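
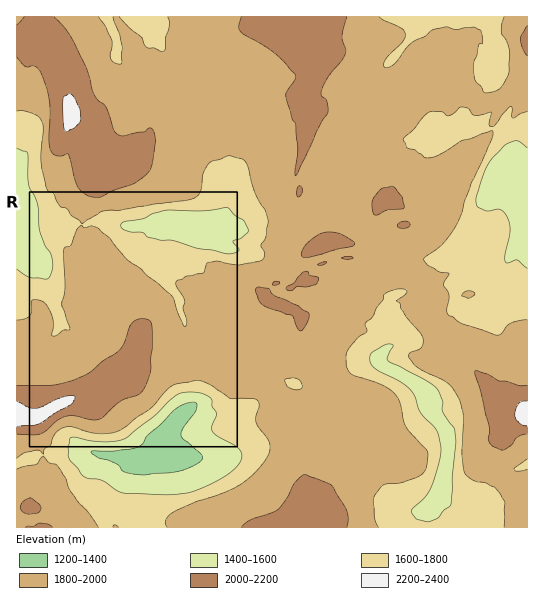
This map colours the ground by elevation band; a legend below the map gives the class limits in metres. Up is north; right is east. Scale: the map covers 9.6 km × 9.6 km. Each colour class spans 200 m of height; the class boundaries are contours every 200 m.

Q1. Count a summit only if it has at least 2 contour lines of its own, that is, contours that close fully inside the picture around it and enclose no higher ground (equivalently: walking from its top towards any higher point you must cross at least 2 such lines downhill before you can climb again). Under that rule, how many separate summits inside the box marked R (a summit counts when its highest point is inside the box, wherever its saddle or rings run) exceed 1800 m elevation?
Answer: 0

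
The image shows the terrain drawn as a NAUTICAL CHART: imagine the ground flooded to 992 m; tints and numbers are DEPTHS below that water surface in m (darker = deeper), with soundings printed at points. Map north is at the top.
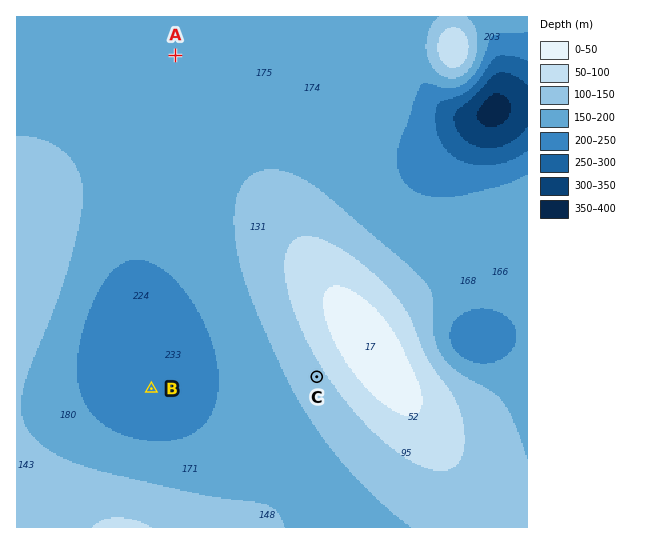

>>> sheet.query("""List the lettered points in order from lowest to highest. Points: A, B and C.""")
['B', 'A', 'C']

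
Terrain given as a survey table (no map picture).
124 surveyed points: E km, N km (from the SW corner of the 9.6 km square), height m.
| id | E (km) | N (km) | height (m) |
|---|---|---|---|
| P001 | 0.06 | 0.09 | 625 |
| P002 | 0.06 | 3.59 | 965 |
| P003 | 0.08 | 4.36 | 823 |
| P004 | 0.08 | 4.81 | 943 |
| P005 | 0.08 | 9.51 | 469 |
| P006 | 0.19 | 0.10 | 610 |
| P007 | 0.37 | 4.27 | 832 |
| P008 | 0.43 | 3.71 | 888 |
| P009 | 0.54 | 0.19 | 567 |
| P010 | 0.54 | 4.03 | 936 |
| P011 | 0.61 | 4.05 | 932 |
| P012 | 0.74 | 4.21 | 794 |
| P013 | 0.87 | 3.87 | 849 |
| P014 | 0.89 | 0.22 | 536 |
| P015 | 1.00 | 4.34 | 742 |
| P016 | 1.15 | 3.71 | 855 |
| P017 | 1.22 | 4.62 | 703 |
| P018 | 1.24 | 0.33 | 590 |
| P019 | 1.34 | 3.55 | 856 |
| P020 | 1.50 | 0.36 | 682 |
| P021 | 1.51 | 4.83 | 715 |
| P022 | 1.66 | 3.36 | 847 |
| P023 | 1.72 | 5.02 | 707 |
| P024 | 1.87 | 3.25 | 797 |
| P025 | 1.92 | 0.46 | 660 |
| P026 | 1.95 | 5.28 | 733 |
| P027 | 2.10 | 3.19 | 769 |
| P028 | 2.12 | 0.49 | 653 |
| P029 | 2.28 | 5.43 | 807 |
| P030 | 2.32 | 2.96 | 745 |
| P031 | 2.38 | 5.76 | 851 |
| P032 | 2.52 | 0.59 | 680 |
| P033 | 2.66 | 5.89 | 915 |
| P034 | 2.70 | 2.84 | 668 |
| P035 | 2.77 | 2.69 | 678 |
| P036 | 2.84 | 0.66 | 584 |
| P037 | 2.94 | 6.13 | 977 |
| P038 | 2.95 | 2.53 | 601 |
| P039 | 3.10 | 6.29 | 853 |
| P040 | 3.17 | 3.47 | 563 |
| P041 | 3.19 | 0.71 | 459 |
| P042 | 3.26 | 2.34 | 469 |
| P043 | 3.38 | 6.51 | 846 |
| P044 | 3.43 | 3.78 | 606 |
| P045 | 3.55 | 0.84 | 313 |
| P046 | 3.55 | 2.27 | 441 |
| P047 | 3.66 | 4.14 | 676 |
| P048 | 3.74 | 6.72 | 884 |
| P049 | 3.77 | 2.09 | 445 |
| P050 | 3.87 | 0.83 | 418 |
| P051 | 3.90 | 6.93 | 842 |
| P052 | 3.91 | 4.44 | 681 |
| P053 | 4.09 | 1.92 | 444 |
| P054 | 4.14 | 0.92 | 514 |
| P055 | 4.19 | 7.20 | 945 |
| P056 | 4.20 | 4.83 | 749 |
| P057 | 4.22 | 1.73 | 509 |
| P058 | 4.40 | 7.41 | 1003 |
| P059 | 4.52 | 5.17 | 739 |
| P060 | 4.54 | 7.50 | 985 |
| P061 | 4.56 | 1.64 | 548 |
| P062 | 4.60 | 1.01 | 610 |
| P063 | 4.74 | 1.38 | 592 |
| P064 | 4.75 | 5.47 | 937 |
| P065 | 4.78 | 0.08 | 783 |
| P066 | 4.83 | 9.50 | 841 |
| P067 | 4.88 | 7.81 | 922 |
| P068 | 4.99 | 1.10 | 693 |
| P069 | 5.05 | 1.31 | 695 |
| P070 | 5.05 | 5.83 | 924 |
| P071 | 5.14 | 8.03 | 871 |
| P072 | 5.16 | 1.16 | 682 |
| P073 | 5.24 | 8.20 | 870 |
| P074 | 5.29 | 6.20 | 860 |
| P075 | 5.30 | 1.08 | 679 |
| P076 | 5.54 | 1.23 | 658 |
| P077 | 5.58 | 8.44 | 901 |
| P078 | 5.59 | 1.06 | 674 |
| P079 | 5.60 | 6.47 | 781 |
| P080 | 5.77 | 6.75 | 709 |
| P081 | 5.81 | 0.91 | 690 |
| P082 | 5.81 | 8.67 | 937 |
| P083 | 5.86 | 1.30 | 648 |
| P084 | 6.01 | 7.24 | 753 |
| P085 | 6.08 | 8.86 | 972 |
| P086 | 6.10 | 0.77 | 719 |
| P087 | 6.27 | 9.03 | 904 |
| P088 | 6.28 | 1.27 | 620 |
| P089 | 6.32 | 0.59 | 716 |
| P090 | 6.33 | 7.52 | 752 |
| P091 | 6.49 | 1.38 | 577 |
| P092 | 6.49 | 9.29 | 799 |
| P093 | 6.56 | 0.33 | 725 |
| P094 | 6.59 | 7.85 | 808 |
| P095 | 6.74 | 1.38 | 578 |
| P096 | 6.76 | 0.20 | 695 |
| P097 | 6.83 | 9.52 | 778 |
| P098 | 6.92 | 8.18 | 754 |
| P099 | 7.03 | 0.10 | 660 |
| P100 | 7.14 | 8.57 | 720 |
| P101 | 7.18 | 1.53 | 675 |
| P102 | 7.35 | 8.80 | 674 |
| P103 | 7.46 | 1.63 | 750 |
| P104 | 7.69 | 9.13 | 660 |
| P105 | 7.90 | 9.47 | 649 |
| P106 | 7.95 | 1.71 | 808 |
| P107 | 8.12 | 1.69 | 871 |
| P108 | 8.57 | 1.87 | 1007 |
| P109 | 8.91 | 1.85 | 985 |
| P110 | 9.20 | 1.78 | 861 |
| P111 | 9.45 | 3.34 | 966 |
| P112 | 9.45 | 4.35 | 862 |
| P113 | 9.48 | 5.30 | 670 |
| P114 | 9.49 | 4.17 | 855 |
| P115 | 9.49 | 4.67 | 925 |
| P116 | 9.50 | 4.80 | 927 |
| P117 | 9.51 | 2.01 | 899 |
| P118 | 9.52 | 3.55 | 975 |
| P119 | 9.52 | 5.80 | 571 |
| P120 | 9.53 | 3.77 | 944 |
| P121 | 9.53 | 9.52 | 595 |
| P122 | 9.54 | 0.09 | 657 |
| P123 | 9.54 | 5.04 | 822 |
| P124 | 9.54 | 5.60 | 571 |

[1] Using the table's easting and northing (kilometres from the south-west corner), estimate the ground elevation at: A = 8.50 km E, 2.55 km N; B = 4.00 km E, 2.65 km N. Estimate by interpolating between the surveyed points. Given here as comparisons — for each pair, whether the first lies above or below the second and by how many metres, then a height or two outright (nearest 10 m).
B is below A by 600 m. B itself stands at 370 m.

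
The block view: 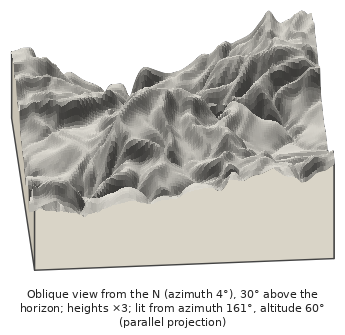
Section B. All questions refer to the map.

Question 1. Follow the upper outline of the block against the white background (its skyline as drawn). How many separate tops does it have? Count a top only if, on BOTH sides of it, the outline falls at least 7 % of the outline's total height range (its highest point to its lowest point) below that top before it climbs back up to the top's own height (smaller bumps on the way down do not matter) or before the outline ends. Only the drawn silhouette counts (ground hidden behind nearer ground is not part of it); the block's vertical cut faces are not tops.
2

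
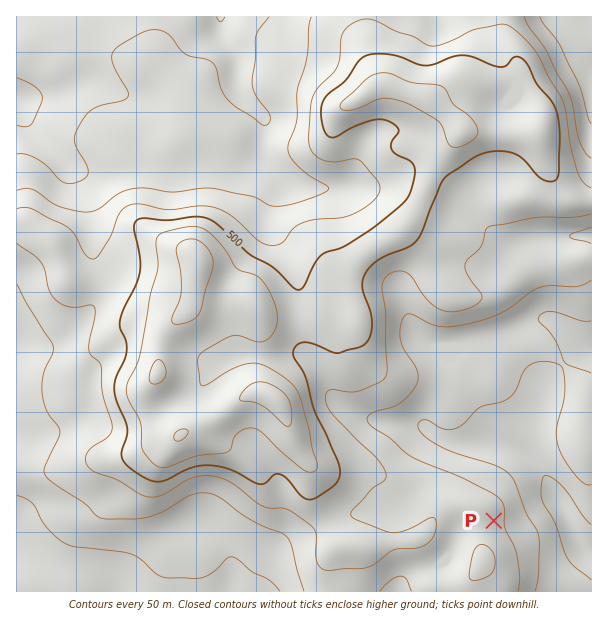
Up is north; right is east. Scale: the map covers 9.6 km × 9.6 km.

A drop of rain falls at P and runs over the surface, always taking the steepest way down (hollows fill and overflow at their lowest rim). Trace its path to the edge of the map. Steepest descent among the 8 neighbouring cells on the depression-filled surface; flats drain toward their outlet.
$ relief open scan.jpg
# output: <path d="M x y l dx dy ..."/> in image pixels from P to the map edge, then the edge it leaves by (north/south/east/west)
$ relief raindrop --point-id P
<path d="M494 521l28 0 18-18 18 0 6 7 11 23 3 3 3 6 9 9 1 0"/>
exit: east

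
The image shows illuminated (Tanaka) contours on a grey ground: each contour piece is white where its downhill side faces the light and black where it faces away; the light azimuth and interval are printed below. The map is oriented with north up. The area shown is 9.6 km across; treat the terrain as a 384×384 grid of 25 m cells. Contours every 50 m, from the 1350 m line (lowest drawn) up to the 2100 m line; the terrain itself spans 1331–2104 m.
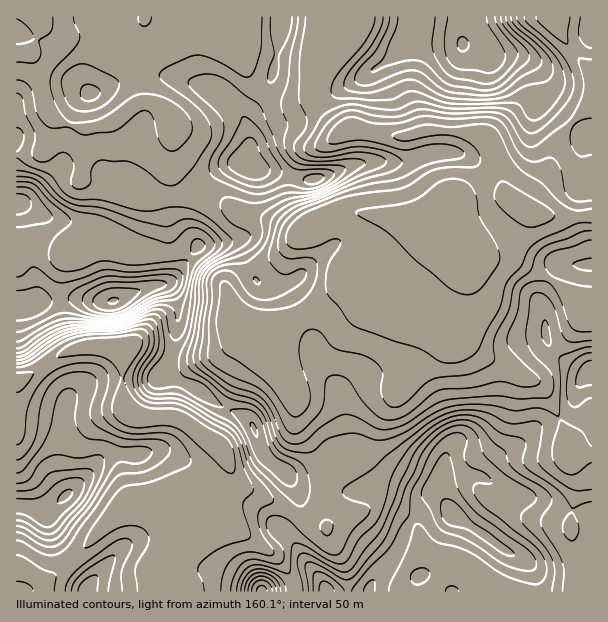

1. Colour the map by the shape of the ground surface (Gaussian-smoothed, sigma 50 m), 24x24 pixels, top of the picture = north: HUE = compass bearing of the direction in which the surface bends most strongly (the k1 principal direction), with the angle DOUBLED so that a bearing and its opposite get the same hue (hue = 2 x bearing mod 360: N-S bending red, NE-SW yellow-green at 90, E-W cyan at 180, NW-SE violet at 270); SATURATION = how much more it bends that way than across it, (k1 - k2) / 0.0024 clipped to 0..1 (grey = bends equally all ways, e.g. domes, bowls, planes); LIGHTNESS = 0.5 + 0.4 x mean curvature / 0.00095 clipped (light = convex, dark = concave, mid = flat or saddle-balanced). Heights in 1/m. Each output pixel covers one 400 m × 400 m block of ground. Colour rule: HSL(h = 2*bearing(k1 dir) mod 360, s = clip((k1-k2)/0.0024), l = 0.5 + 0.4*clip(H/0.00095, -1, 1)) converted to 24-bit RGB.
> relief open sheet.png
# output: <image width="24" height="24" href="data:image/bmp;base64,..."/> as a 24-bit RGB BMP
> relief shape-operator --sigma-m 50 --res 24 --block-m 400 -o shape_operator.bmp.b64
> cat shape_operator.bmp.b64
<image width="24" height="24" href="data:image/bmp;base64,Qk32BgAAAAAAADYAAAAoAAAAGAAAABgAAAABABgAAAAAAMAGAAATCwAAEwsAAAAAAAAAAAAAmWFxLmx6h93U56auU317YVx7fnaDZWeDQ3KUcvnw+9DaKAA+z/zVSQ736qPFp0yfcJaZbpSUlXiFgE9ie1M3ls9PSq6rVVyDZDQzncgrCFIm12hY3om6S3F/coODaYyMWJ2XOdUoMgcBKvhKguNWMhEtaJtc44+fWYR1iGFXZz45lDxMyvPvxeXneESlc1OEOjmA4u/NLG1RGVg2xaBYqliteXaCeH94bH5iYCxFiaXkY+VvWC0rPGtlXY98v2ZrtV2Crjx3cs7IwPbufatQg1c6YztNgV1unLj58rze0ZCYHWZbTnVTgHpqf316f319dXaEUHqotcgst1UiXVmLXYxjNGw/QoZtz2GBdcyzpt+yYy44mE1AsYppX5e4Y4PAczdfcrV79tXonVHNL0xXYINCXXxac4t2aqWnbh9Pml02uu7ARUaXeY2bdnepOWOKpn+z1siYnWBHW3m2jNLRhqbFhFCnd0RiTTyEurdpa4FG5Ii7fGblvLjiaaa9ecDAWylsoSSHzP/eiGzYnkOrjIOFaIiHVXSWXGua38OxnaVXVqZXnF5HdXg6WEc7gWlXMkVZwbFyY6FeYbd6Q5Ouxlyt03mtWxEnKAsRdO90lPGKFBIsqHeLo4ulfrCpR3OiUXSeyabL8NvrbH29el+ryoqvXEd/YpBgQ0KOuKyNt7B0ZYY7JxAVTjUALSEGiTEixv7/zv3zyGatKh5LfnhSqbNlhZliNU4/QmRJWaBEvbdlv1mJalmMsY+swBi5qblVKWZrvqW6zKi7vZi1GQBq8tnqhLPxzP/9U6LPh3RCkCpHZDppZZZqpbiMh2FkeWJvO3RZcKlheH5Vhm1Ti3xaWDwtbixu5aSpIJ4AADcGlrRTx36TChhg15CM8syGNHEZTSoshGhYe1NncFuHfLeEhZF3mXqYfHycf5OhVYZebWdYilRThjs5iFZrMtKswNrf4724ZXMsIjADMzEAGzADCikM/+3LRrmDNExve2VrfG17ZYmRoquMa4J6e4h9hXlwhHRogGZnYXFvVE6Pt5O8lImzX9l6LoA8063ZqnnnyWb869X2v+fpADMit/9iqL1tHihOfkFFgIRCR4pBcpZhh352dWtjfmthgn5pdYR3dX6DRnF2kVxvwMGJucp5WT9euoC/YF3LbJHp2N7x6c795sz/zP/zQ7ZoFAoquGGeq8zWp4LARKFra16Bj2+KfY6YhpObeX6KdnZ/XGV8T3ukyd+5myVEe1VGgqFTVnBHPVo1c6Q1YGAncXsn8V9s/yxoDiUhEc8cSqdbcHXI2I/HRGFobYxth4h1gHx2gHZ5fXh6a3t4PnNXsUA9xYXOoKLMn5tgfGhQWG9WdY1SYqWCc6epW0WO8drpysL9r53rP8lnFjMno0VSwYrAaoKYfIKHgHh8f3p8f3x/fXR7Zo+CPK2Pfq+stI+zXbVvoM/hdZfqpbPWdYW2j1eDVZSOvspacTI5j1w+2UsqMEAdGUYSdIhAgWlXfnZjf39xfX98fHaAfZGLd5yCYGtHWlMkaXwO3N/vRKylNh0dhmYwbEE0cZFXg4FcqVxMbjA4jlEytaVi3zPFytVNEk8PQmYqbn5FUIlFYHtld21si5dvfFViflNnc2GrzKnNtqstsh9cV0+DlIp9epiTfJWAWVt5oleo0G3e0eLpz9/sWbn/18z/6sz/opb3jLjjpnLKZ3E5UYs8VLuGgUB/iqpmUX2BoK2AjsA7TZGDdGeaf4OUnn2JhIBxX2dxUWpyW6F118KknbdqXUQbEi0GOGMb1WxRzh9UfiDXxqz1l5bsgyyNiz6ExNGFQHN/oqCFxr96cTJxhVopSnEpX4FTnH57bVtzYkVIXINFn9ltmU1mr4a4w2ioHCwSTToQg2wkPF0cOTMJU0kLLS8VO3RH4dWyNoZqWpuAx2p2Yi58z7LQtrDXOYqHe2dJcjxTbKeuodvGZJm3tVRJVIFWlUKn6GbXa6+PgbSdhkOms22qr4aohJOwGct5XblawpSYL3WBo0JoUGWyp8Glo3qMnWCzcmq6jKfMjL3Bk66DXjRq2qmbWpqiQ1p5PU/N9dbzu3bCPkR2hHmso57AtLfSgom7QKCImNe0SyuHc3xjS3piqpdWinBjeXlvanhtdX5lkphhfmZVUk1uzphfj7xET111PHBePoxc5Jm4fXDCVV+zzdC7hrO2uMnjs9DtnSq2phRaeoWJZl15ppZrgJNwd4B5dHd5en12kpB2f3Z8Wlt6yl1i0+KUPUt4c3x+L1NXvohSo5tnUluBvsF+mcpsPZwgRygbSBhEzqeF"/>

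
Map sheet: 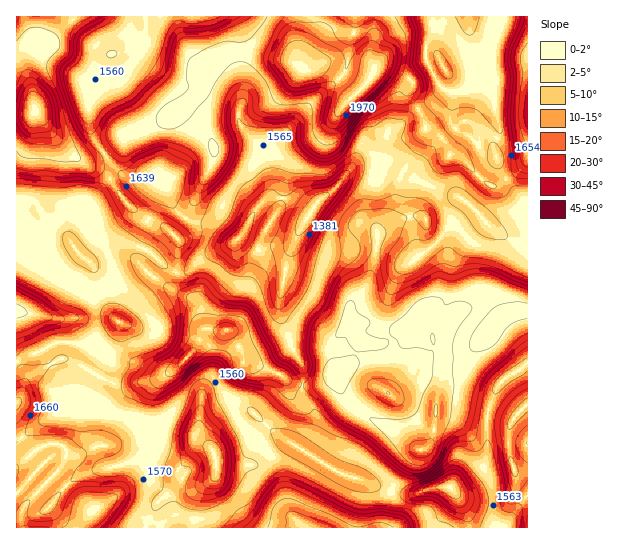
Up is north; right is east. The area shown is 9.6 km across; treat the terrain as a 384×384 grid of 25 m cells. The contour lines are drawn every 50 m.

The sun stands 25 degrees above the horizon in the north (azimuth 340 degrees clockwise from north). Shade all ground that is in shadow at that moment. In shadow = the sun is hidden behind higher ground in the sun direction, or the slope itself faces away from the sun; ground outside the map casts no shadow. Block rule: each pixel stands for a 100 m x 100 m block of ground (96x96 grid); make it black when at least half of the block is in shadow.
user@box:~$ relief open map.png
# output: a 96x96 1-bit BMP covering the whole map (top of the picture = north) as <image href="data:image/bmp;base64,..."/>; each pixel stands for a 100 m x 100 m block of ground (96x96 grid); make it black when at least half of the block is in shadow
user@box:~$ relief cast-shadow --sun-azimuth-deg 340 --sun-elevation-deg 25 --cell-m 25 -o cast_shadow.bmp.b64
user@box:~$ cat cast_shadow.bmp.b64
<image width="96" height="96" href="data:image/bmp;base64,Qk2+BAAAAAAAAD4AAAAoAAAAYAAAAGAAAAABAAEAAAAAAIAEAAATCwAAEwsAAAIAAAAAAAAA////AAAAAAAAAeAAAAAAAAAAAAAAAHAAAAAAAAAAAAAAADgAAAAAAAAAAAAAABgAAAAAAAAAAAAAAAgAAAAAAAAAAAAAAAAAAAAAAAAP4AAAAAAAAAAAAAA/4AAAAAAAAAAAAAA/4AAAAAAAAAAAAAB/4AAAAAAAAAAAAAD/4AAAAAAAAAAAAAD/4AAAAAAAAAAAAAGP4AAAAAAAAAAAAAAH4AAAAAAAAAAAAAAD4AAAAAAAAAAAAAAB8AAAAAAAAAAAAAAA8AAAAAAAAAAAAIAA8AAAAAAAAAAAAYAAcAAAAAABgAAAAgAAAAAAAAABgAAAAAAAAAAAAAAAgAAAAAAAAAAAAAAAAAAAAAAAAAAAAAAYYAAAAAAAAAAAAAB+4AAAAAAAAAAAAAB/8B4AAAAAAAAAAAAf8D4AAAAAAAAAAAAP8H4AAAAAAAAAAAAH+P4AAAAAAcAAAAAD/MAAAAAAAPAAAAAB/gAAAAAAAPgAAAAB/gAAAAAAAHwAAAAA/gAAAAAAADwAAAAAPAAAAAAAAB5gAAAAAAAAAAAAAAb4AAAAAAAAAAAAAAP/AAAAAAAAAAAAAAB/gAAAAAAAAAAAAAAfwAAAAAAAAAAAAAAHAAAAAAAAAAAAAAAAAAAAAAAAAAAAAAAAAAAAAAAAAAAAAAAAAAAAAAAAAAAAAAAAAAAAAAAAAAAAAAAAAAAAAAAAAAAAAAAAAAAAAAAAAAAAAAAAAAAAAAAAAAAAAAAAAAAAAAAAAAAAAAAAAAAAAAAAAAAAAAAAAAAAAAAAAAAAAAAAAAAAAAAAAAAAAAAAAAAAAAAAAAAAAAAAAAAAgAAAAAAAAAAAAAAAgAAAAAAAAAAAAAAAAYAAAAAAAAAAAAAAA8AAAAAAAAAAAAAAA8AAAAAAAAAAAAAAAcAAAAAAAAAAAAAAAEAAAAAAAAAAAAAAAAAAAAAAAAAAAAAAAAAAAAAAAAAAAAAAAAAAAAAAAAAAAAAADAAAAAAAAAAAAAAAHgAB8AAAAAAYfgAAHwAD+AAAAAB//wAAD4AD/AAAAAD//gAAB4AA/gAAAAH+fAAAA4AAPwAAAAAAAAeAA4AAfwAAQAAAAA/gAcAA/4AAAAAAAAfwAIAB/8AAAAAAAAP4AAAAH+AAAAAAAAD4AAAAD/AAAAAYAAAwAAAAB/gAAAAYAAAAAAAAD/wAAAAQAAAAAADgH/4AAAAAAAAAAAPwD/4AAAAAAAAAAAP4B/8AAAAAAAAAAADwB/8AAAAAAAAAAAAAA/8AAAAAAAAAAAAGAf8AAAAAAAAAAAAPgH8AAAAAAAAAAAAfwD8AAAAAAAAAAAAPwB8AAAAAAAAAAAADwA8AAAAAAAAAAAAAAAcAAAAAYAAAAAAAAAMAAAAA8AAAAAAAAAEAAAAA4AAAAAAAAAAAAAAAYAAAAAAAAAAAAAAAAAAAAAAAAAAAAAAAAAAAAAAAAAAAAAAADAAAAAAAAAAAAAAAHwAAAAAAAAAAAAAAH4AAAAAAAAAAAAAAD4AAAAAAAAAAAAAAA8AAAAAAAAAAAAA="/>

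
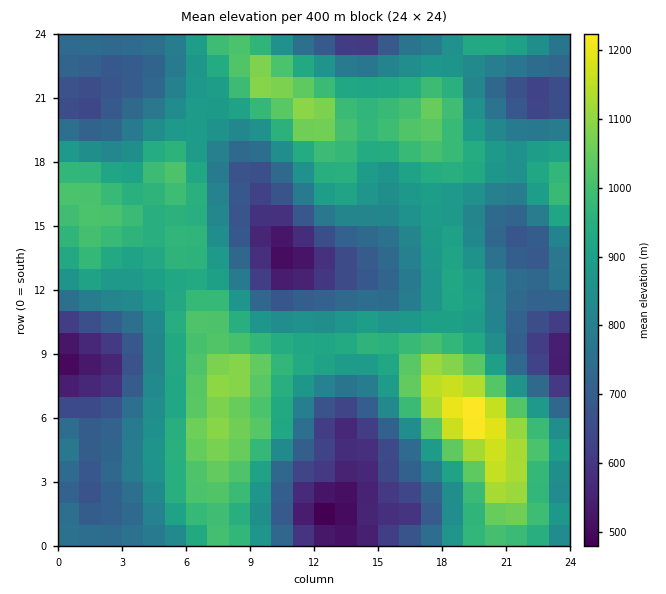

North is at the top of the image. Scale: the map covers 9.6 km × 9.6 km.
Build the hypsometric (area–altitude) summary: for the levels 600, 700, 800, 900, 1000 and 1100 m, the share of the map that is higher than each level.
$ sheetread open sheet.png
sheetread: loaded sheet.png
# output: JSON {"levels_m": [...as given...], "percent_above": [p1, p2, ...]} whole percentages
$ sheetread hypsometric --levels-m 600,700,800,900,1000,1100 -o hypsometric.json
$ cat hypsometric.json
{"levels_m": [600, 700, 800, 900, 1000, 1100], "percent_above": [92, 80, 61, 39, 16, 4]}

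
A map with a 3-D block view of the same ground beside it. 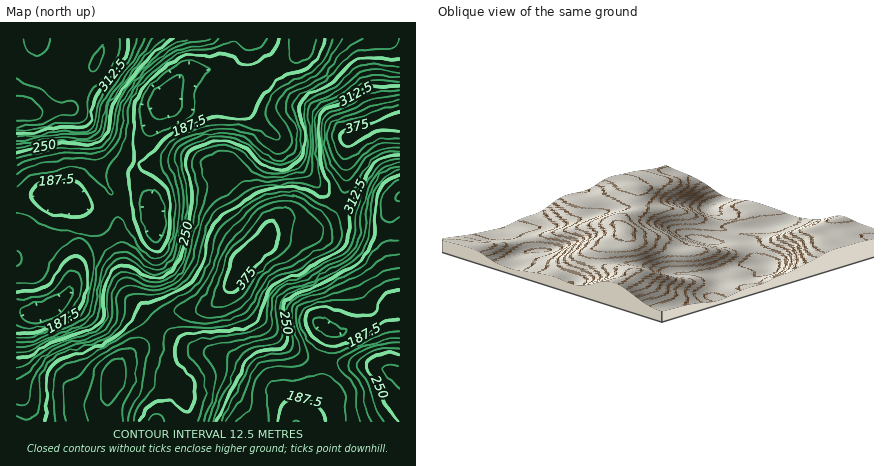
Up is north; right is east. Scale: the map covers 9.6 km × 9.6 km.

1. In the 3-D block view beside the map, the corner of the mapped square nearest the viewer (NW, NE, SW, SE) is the NE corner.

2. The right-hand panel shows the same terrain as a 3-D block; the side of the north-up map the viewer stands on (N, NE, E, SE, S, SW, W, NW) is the NE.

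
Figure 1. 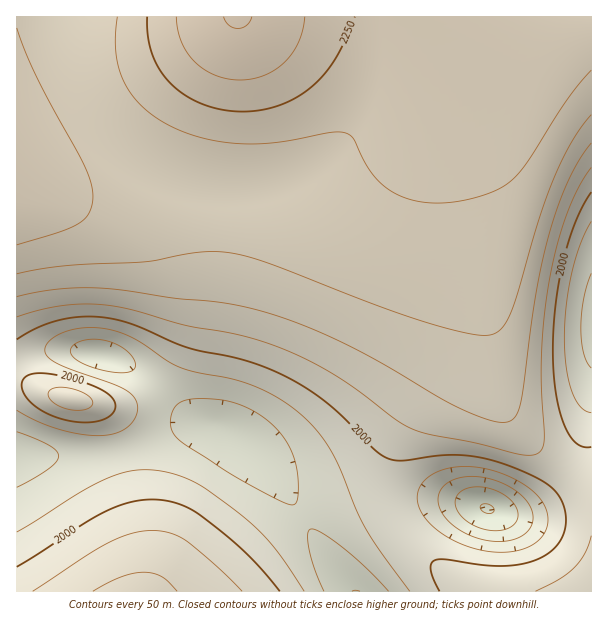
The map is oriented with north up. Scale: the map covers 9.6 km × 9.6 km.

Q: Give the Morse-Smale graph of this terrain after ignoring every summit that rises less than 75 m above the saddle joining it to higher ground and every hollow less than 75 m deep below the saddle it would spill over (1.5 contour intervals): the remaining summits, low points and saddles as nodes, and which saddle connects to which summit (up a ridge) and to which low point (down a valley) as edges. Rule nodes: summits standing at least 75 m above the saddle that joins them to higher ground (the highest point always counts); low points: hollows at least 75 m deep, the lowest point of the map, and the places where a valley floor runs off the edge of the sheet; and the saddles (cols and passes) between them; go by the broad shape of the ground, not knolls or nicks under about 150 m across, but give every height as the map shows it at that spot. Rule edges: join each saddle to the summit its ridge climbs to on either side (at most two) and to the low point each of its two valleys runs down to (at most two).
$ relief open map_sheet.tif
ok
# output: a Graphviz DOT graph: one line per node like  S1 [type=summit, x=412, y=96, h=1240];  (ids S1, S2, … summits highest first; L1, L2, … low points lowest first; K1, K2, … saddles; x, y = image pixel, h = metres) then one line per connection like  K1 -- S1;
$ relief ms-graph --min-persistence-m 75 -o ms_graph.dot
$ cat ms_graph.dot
graph terrain {
  S1 [type=summit, x=237, y=18, h=2353];
  S2 [type=summit, x=135, y=591, h=2115];
  S3 [type=summit, x=71, y=399, h=2071];
  L1 [type=low, x=486, y=509, h=1797];
  L2 [type=low, x=356, y=591, h=1849];
  L3 [type=low, x=591, y=326, h=1886];
  K1 [type=saddle, x=569, y=473, h=2024];
  K2 [type=saddle, x=390, y=506, h=1975];
  K3 [type=saddle, x=125, y=450, h=1931];
  K4 [type=saddle, x=302, y=518, h=1902];
  K1 -- S1;
  K1 -- L1;
  K1 -- L3;
  K2 -- S1;
  K2 -- L1;
  K2 -- L2;
  K3 -- S2;
  K3 -- S3;
  K3 -- L2;
  K4 -- S1;
  K4 -- S2;
  K4 -- L2;
}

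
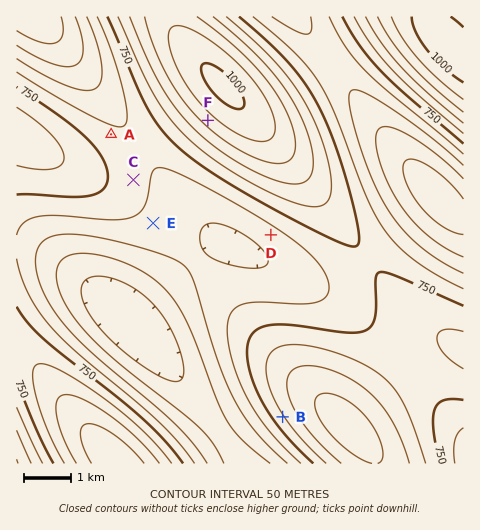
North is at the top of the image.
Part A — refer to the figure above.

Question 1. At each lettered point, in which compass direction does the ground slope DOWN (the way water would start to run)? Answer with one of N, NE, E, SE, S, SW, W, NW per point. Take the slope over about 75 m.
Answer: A NE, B SW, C E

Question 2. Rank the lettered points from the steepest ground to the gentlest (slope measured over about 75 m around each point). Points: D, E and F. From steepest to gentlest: F D E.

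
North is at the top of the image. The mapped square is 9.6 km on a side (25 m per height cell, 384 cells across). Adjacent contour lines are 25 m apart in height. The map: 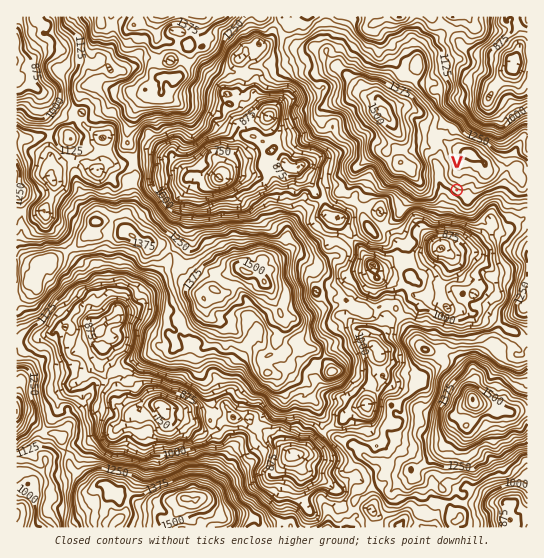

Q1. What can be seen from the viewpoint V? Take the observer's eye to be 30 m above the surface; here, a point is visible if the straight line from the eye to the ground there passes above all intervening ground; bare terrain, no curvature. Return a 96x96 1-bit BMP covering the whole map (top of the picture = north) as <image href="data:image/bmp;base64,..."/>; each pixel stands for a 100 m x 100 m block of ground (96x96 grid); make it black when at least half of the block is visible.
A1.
<image width="96" height="96" href="data:image/bmp;base64,Qk2+BAAAAAAAAD4AAAAoAAAAYAAAAGAAAAABAAEAAAAAAIAEAAATCwAAEwsAAAIAAAAAAAAA////AAAAAAAAAAAAAGOf/AAAAAAAAAAAAff8cAAAAAAAAAAAB//4IAAAAAAAAAAAA8P4AAAAAAAAAAAAB4BwAAAAAAAAAABA/4AQAAAAAAAAAAB//4AAAAAAAAAAAAA//4AAAAAAAAAAAAAP/4AAAAAAAAAAAAAD/4AAAAAAAAAAAAAAfgAAAAAgAAAAAAAAAAAAAABgAAAAAAAAAAAAABAAAAAAAAAAAAAAAHAAAAAAAAAAAAAAAOAAAAAAAAAAAAAAAeAAAAAAAAAAAAAAD+AAAAAAAAAAAAAAP+AcAAAAAAAAAAAAP+AcAAAAAAAAAAAAH8AEAAAAAAAAAAAAP4AAAAAAAAAAAAAAE4AOwAAAAAAAAAAAAwAP4B8AAAAAAAAAAAAH8f8AAAAAAAAAAAAD//8AAAAAAAAAAAAD//8AAAAAAAAAACAB//8AAAAAAAAEAGAB/v8AAAAAAABAA+AB//8AAAAAAAGAP+AA//8AAAAAAAAQP+AAf/8AAAAAAAAwf8AAf/8AAAAAAADQf4AB/8AAAAAAAAA7/4AP/4IAAAAAAAA//wA///wAAAAAAAAH/gD///gAAAAAAAAD/AD///AAAAAAAAAH/AD///AAAAAAAAAn/An//+AAAAAAAAA/+DD///gAAAAAAAB/8fH/+/wAAAAAAAB/////r/4AAAAAAACf////v/8AAAAAAADff/////8AAAAAAAD/f//P//8IAAAAAAH+f/////8MAAAAAAP8/+N///8AAAAAAA/8/+D///8AAAAAAD7+/wH///8AAAAAACP/9wH/gj8AAAAAACP//gP/AB8AAAB4AAP//AP4AB8AAAB8AEf/+Af4AB8AAAB4AM/fwA/wAAcAAAAAAP4fgB7wAAMAAAAAAAAeAD/gAAEAAAAAAAAQADOAAAEAAAAAAAAAAAAAAAAAAAAAAAAAAAAAAAAAAAAAAAAAAAABsAAAAAAAAAAAAAAD8AAAAAAAAAAAAAAD+AAAAAAAAAAAAAAP/AIAAAAAAAAAAAAP/gIAAAAAAAAAAAAP/wIAAAAAAAAAAAAf5wAAAAAAAAAAAAA+JwAAAAAAAAAAAAA+HQAAAAAAAAAAAAAcBgAAAAAAAAAAAAAcDAAAAAAAAAAAAAA8AAAAAAAAAAAAAAB8AAAAAAAAAAAAAAH4AAAAAAAAAAAAAAH4AAAAAAAAAAAAAAHwAAAAAAAAAAAAAAOwAAAAAAAAAAAAAAGwAAAAAAAAAAAAAADwAAAAAAAAAAAAAAHgAAAAAAAAAAAAAAAAAAAAAAAAAAAAAAAAAAAAAAAAAAAAAAAAAAAAAAAAAAAAAAAAAAAAAAAAAAAAAAAAAAAAAAAAAAAAAAAAAAAAAAAAAAAAAAAAAAAAAAAAAAAAAAAAAAAAAAAAAAAAAAAAAAAAAAAAAAAAAAAAAAAAAAAAAAAAAAAAAAAAAAAAAAAAAAAAAAAAAAAAAAAAAAAAAAAAAAAAAAAAAAAAAAAAAAAAAAAAAAAAAAAAAAAAAAAAAAAAAAAAAAAAAAAAAAAAAAA="/>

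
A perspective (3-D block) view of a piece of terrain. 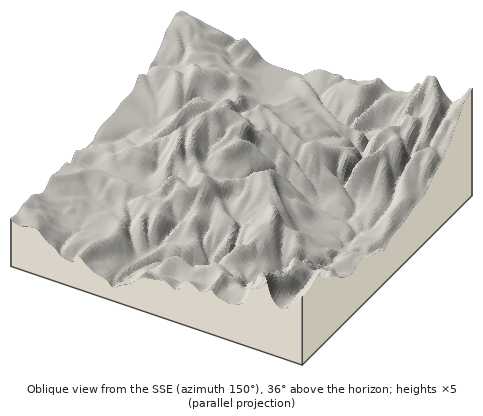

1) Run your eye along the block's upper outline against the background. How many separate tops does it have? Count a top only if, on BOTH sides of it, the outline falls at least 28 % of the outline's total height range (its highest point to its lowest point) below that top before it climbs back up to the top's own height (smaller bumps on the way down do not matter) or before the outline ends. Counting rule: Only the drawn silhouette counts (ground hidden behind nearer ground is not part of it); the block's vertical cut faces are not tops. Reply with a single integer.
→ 1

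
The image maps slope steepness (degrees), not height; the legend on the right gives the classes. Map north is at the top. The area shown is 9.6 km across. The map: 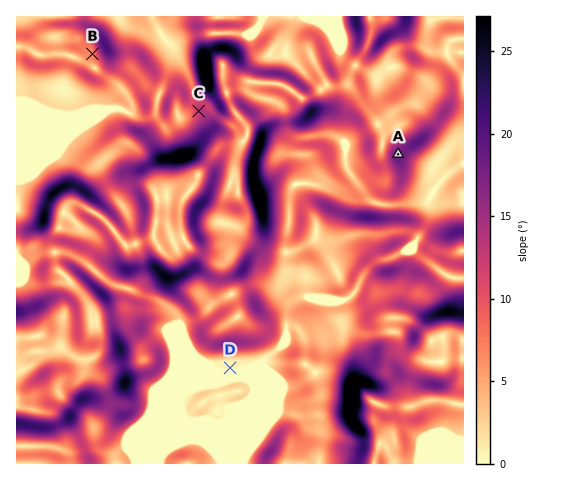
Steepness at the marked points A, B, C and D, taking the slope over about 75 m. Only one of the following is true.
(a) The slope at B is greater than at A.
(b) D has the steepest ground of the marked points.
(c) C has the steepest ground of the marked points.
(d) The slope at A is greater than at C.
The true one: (d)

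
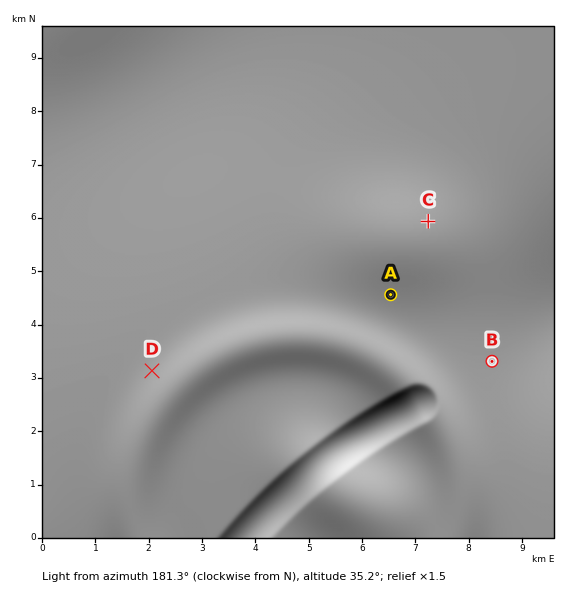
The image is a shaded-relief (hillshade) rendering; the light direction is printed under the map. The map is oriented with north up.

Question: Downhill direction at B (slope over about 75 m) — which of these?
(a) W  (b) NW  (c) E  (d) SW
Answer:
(a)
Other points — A N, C SW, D SE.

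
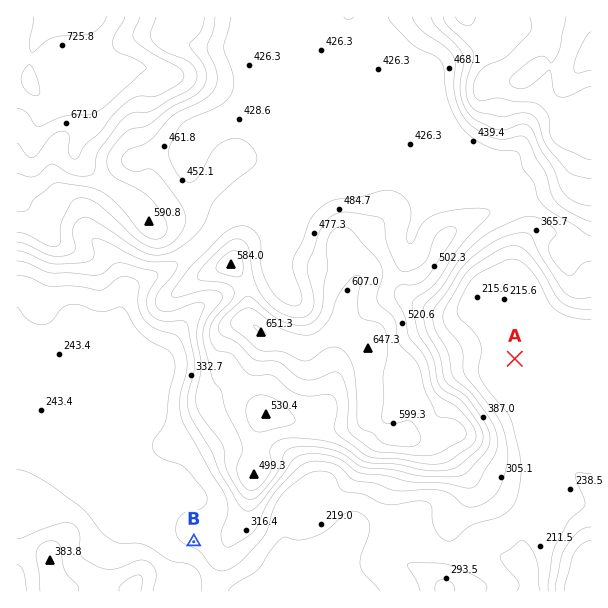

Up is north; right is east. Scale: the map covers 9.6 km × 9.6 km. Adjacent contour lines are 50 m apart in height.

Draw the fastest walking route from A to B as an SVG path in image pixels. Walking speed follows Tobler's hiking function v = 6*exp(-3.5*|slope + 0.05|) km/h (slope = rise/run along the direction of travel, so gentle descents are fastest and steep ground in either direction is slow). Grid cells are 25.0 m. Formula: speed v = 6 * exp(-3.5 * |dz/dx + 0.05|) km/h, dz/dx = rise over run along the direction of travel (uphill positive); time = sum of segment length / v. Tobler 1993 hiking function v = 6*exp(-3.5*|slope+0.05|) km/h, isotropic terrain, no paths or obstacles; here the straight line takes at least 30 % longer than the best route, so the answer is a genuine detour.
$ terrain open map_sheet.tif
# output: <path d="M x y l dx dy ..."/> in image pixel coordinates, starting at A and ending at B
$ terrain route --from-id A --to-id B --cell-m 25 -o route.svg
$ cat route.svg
<path d="M515 359l-5 9 0 9-6 15 0 49-7 15-27 27-3 2-102 0-9 4-14 0-18 9-4 0-45 23-11 10-21 11-49 0"/>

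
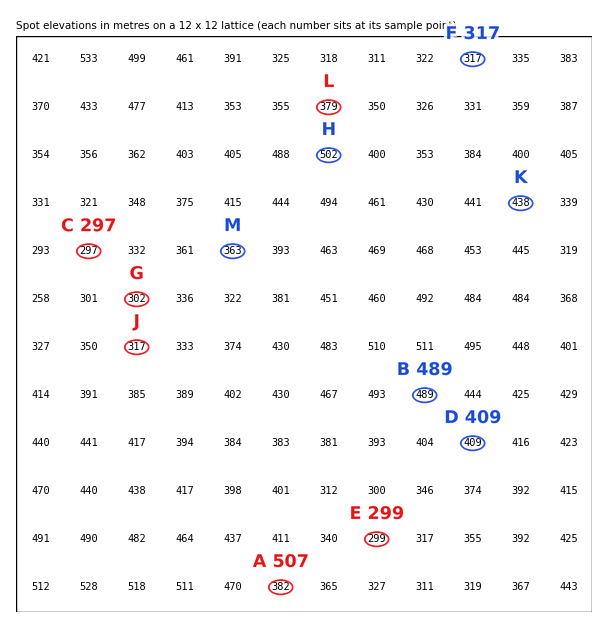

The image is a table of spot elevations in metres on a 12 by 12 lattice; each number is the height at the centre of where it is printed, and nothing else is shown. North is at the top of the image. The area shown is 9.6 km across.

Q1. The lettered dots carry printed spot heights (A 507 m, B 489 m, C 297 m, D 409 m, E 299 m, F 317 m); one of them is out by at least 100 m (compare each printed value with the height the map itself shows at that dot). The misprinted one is A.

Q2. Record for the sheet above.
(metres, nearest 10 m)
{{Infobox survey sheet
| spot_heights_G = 300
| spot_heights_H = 500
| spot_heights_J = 320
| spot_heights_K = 440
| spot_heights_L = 380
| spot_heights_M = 360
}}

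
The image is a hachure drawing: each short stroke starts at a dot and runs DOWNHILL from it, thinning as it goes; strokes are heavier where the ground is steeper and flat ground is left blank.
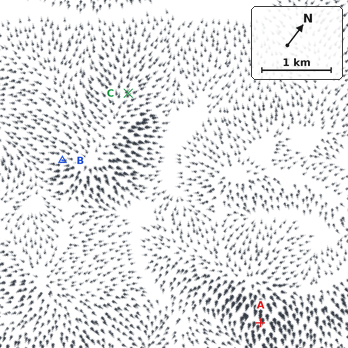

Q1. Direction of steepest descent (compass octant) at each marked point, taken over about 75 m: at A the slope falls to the SE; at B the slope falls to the SW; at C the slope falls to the N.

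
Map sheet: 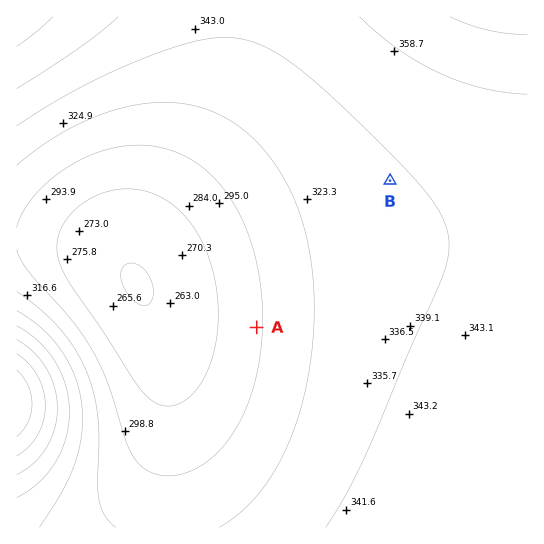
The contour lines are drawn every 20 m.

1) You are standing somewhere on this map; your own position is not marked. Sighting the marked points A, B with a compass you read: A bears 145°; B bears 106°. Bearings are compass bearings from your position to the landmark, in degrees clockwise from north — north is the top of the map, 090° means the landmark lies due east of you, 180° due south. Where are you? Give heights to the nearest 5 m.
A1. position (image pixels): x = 95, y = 96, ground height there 330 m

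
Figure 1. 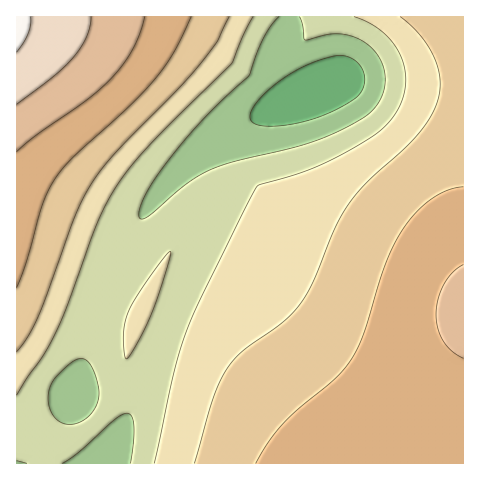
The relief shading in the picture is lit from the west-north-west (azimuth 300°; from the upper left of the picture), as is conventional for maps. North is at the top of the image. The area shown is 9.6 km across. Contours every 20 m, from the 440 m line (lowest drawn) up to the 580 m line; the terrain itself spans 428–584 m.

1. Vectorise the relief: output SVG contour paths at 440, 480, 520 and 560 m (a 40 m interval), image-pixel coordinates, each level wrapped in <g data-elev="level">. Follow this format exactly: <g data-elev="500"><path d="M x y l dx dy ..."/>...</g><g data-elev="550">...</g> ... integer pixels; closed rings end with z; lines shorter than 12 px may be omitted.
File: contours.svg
<g data-elev="440"><path d="M269 126l-10-1-6-2-3-5 1-6 4-8 8-9 24-19 24-13 25-7 7 0 7 2 6 3 5 6 3 9 0 9-4 9-9 7-18 10-21 8-22 6z"/></g><g data-elev="480"><path d="M17 395l27-41 13-24 11-25 28-80 18-36 15-21 21-23 81-81 13-30 9-17"/><path d="M126 358l3-1 5-9 16-32 13-36 8-29-6 6-16 21-21 34-5 22 1 16z"/><path d="M354 17l14 5 13 8 10 10 8 12 5 12 2 13-1 14-4 13-8 13-9 10-10 9-20 12-42 21-52 15-3 3-55 110-16 35-12 42-20 89"/></g><g data-elev="520"><path d="M17 287l10-27 15-56 12-24 19-22 54-50 27-28 20-27 17-36"/><path d="M463 187l-14 3-15 7-14 11-13 15-10 16-9 20-24 74-12 25-17 21-36 30-16 15-14 18-13 21"/></g><g data-elev="560"><path d="M17 104l37-28 19-19 14-21 3-10 1-9"/></g>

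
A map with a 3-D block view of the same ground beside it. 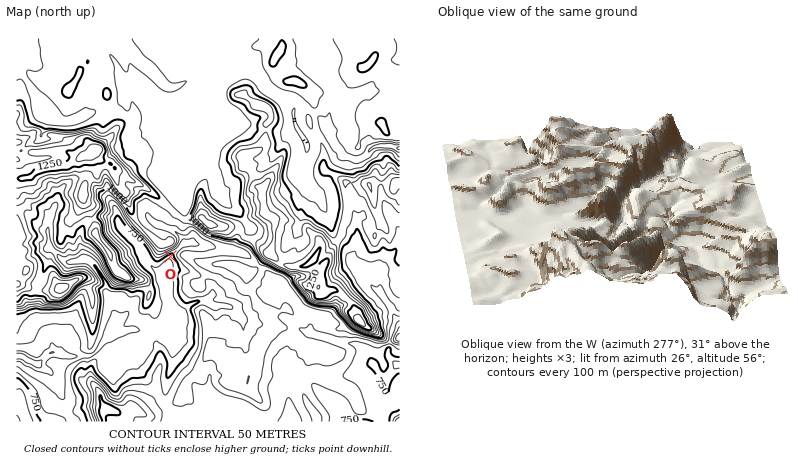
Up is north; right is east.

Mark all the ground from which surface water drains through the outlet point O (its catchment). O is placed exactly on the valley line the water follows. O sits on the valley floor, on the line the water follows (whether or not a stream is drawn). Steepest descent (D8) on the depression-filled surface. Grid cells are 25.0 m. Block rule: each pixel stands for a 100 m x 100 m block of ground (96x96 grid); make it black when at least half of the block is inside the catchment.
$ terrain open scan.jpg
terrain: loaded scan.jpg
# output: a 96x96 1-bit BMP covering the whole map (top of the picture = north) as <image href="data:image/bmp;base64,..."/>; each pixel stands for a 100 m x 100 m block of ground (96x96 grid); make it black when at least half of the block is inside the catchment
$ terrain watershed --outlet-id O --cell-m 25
<image width="96" height="96" href="data:image/bmp;base64,Qk2+BAAAAAAAAD4AAAAoAAAAYAAAAGAAAAABAAEAAAAAAIAEAAATCwAAEwsAAAIAAAAAAAAA////AAAAAAAAAAAAAAAAAAAAAAAAAAAAAAAAAAAAAAAAAAAAAAAAAAAAAAAAAAAAAAAAAAAAAAAAAAAAAAAAAAAAAAAAAAAAAAAAAAAAAAAAAAAAAAAAAAAAAAAAAAAAAAAAAAAAAAAAAAAAAAAAAAAAAAAAAAAAAAAAAAAAAAAAAAAAAAAAAAAAAAAAAAAAAAAAAAAAAAAAAAAAAAAAAAAAAAAAAAAAAAAAAAAAAAAAAAAAAAAAAAAAAAAAAAAAAAAAAAAAAAAAAAAAAAAAAAAAAAAAAAAAAAAAAAAAAAAAAAAAAAAAAAAAAAAAAAAAAAAAAAAAAAAAAAAAAAAAAAAAAAAAAAAAAAAAAAAAAAAAAAAAAAAAAAAAAAAAAAAAAAAAAAAAAAAAAAAAAAAAAAAAAAAAAAAAAAAAAAAAAAAAAAAAAAAAAAAAAAAAAAAAAAAAAAAAAAAAAAAAAAAAAAAAAAAAAAAAAAAAAAAAAAAAAAAAAAAAAAAAAAAAAAAAAAAAAAAAAAAAAAAAAAAAAAAAAAAAAAAAAAAAAAAAAAAAAAAAAAAAAAAAAAAAAAAAAAAAAAAAAAAAAAAAAAAAAAAAAAAAAAAAAAAAYAAAAAAAAAAAAAAB8AAAAAAAAAAAAAD/+AAAAAAAAAAAAAf//AAAAAAAAAAAAB///gAAAAAAAAAAA////gAAAAAAAAAAB////AAAAAAAAAAAD///+AAAAAAAAAAAH///4AAAAAAAAAAAP///gAAAAAAAAAAAf///AAAAAAAAAAAA///+AAAAAAAAAAAB//8AAAAAAAAAAAAD//4AAAAAAAAAAAAH/4AAAAAAAAAAAAAH/gAAAAAAAAAAAAAH/AAAAAAAAAAAAAAP+AAAAAAAAAAAAAAP8AAAAAAAAAAAAAAf4AAAAAAAAAAAAAAfwAAAAAAAAAAAAAA/AAAAAAAAAAAAAAB+AAAAAAAAAAAAAAB4AAAAAAAAAAAAAABgAAAAAAAAAAAAAABAAAAAAAAAAAAAAAAAAAAAAAAAAAAAAAAAAAAAAAAAAAAAAAAAAAAAAAAAAAAAAAAAAAAAAAAAAAAAAAAAAAAAAAAAAAAAAAAAAAAAAAAAAAAAAAAAAAAAAAAAAAAAAAAAAAAAAAAAAAAAAAAAAAAAAAAAAAAAAAAAAAAAAAAAAAAAAAAAAAAAAAAAAAAAAAAAAAAAAAAAAAAAAAAAAAAAAAAAAAAAAAAAAAAAAAAAAAAAAAAAAAAAAAAAAAAAAAAAAAAAAAAAAAAAAAAAAAAAAAAAAAAAAAAAAAAAAAAAAAAAAAAAAAAAAAAAAAAAAAAAAAAAAAAAAAAAAAAAAAAAAAAAAAAAAAAAAAAAAAAAAAAAAAAAAAAAAAAAAAAAAAAAAAAAAAAAAAAAAAAAAAAAAAAAAAAAAAAAAAAAAAAAAAAAAAAAAAAAAAAAAAAAAAAAAAAAAAAAAAAAAAAAAAAAAAAAAAAAAAAAAAAAAAAAAAAAAAAAAAAAAAAAAAAAAAAAAAAAAAAAAAAAAAAAAAAAAAAAAAA="/>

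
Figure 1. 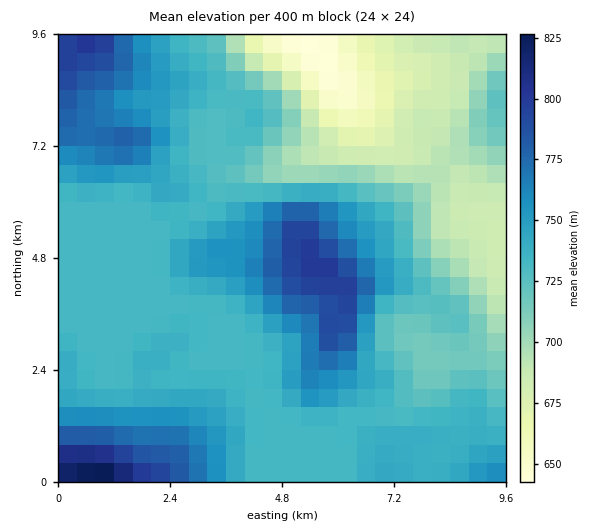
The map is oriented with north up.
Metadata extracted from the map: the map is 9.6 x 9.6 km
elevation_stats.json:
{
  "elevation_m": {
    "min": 640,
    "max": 835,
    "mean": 730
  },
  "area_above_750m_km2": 22.8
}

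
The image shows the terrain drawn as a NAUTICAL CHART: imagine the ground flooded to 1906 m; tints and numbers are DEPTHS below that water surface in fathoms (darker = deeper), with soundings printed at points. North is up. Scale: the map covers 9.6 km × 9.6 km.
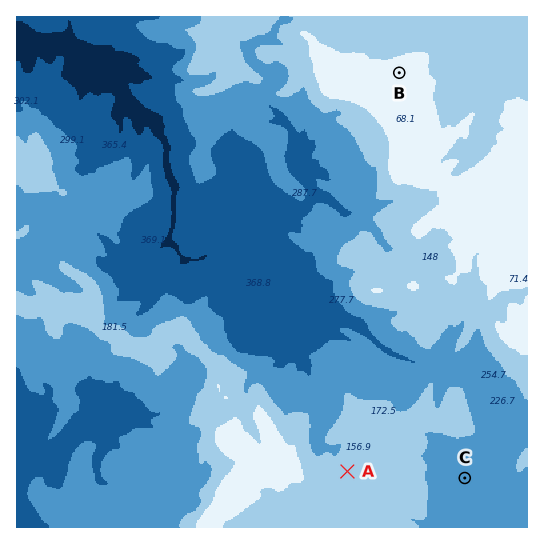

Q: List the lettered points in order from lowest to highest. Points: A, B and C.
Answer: C A B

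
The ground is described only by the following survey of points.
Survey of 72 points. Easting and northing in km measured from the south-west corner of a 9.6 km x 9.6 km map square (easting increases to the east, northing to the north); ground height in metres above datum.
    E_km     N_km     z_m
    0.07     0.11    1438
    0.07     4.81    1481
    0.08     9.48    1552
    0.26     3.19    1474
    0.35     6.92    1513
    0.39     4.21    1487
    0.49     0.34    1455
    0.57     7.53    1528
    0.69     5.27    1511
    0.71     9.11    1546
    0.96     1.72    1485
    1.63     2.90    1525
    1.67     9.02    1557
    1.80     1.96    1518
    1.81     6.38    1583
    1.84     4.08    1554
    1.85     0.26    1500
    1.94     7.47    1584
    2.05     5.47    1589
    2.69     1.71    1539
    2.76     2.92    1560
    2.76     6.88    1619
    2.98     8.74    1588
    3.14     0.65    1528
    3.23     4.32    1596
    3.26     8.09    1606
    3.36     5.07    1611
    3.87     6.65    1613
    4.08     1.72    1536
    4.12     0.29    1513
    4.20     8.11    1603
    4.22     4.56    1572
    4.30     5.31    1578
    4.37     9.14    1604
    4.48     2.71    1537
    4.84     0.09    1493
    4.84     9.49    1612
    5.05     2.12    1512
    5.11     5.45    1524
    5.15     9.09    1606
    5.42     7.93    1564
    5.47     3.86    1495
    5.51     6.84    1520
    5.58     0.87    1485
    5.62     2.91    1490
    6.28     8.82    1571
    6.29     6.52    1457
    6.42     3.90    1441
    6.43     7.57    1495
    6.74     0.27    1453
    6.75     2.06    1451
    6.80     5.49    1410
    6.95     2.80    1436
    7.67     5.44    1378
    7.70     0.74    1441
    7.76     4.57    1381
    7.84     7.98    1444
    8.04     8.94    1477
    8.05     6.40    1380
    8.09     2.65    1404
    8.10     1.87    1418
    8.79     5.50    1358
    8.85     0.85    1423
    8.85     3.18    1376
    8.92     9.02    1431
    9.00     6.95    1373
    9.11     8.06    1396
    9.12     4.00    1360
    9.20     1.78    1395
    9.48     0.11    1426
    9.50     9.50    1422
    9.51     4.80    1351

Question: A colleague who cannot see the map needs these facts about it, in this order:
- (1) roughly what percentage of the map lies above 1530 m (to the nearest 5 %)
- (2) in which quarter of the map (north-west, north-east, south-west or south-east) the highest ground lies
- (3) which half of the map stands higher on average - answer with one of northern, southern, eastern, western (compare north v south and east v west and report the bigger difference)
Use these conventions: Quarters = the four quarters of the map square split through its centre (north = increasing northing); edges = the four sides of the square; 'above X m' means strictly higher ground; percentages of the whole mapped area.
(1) Ground above 1530 m makes up about 40 % of the sheet.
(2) The highest ground is in the north-west quarter.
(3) The western half stands higher on average than the eastern half.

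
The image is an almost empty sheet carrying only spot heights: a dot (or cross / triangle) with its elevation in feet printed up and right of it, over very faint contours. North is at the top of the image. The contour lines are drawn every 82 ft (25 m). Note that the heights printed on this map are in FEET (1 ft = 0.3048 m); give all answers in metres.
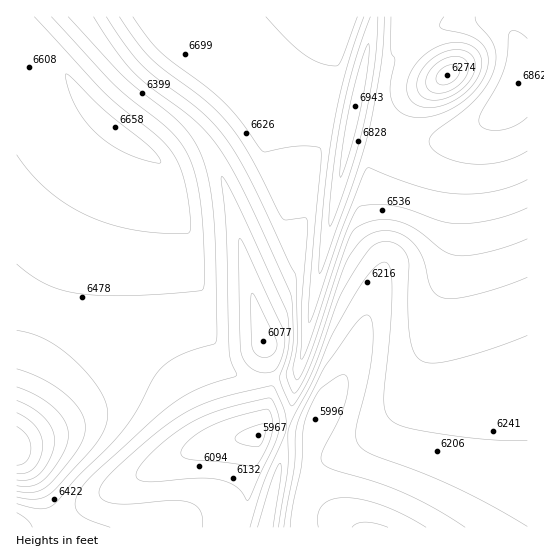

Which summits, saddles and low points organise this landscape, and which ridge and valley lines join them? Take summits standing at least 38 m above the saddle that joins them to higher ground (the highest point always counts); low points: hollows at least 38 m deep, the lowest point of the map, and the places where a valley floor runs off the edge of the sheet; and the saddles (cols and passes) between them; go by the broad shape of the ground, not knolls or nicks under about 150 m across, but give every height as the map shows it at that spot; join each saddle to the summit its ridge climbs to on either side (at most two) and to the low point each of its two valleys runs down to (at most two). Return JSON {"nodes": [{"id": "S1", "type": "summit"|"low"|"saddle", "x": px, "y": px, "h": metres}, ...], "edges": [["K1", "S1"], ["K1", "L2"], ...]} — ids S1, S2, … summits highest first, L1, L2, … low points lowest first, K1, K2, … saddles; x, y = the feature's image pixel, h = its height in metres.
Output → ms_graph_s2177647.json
{"nodes": [
{"id": "S1", "type": "summit", "x": 17, "y": 449, "h": 2118},
{"id": "S2", "type": "summit", "x": 355, "y": 109, "h": 2116},
{"id": "S3", "type": "summit", "x": 518, "y": 83, "h": 2091},
{"id": "S4", "type": "summit", "x": 115, "y": 126, "h": 2030},
{"id": "S5", "type": "summit", "x": 266, "y": 527, "h": 1949},
{"id": "L1", "type": "low", "x": 369, "y": 527, "h": 1795},
{"id": "L2", "type": "low", "x": 259, "y": 435, "h": 1819},
{"id": "L3", "type": "low", "x": 263, "y": 341, "h": 1852},
{"id": "L4", "type": "low", "x": 447, "y": 75, "h": 1912},
{"id": "K1", "type": "saddle", "x": 382, "y": 130, "h": 2036},
{"id": "K2", "type": "saddle", "x": 419, "y": 37, "h": 2021},
{"id": "K3", "type": "saddle", "x": 42, "y": 313, "h": 1972},
{"id": "K4", "type": "saddle", "x": 150, "y": 91, "h": 1944},
{"id": "K5", "type": "saddle", "x": 267, "y": 379, "h": 1909},
{"id": "K6", "type": "saddle", "x": 287, "y": 433, "h": 1901},
{"id": "K7", "type": "saddle", "x": 310, "y": 465, "h": 1846},
{"id": "K8", "type": "saddle", "x": 261, "y": 426, "h": 1823}],
"edges": [["K1", "S2"], ["K1", "S3"], ["K1", "L1"], ["K1", "L4"], ["K2", "S2"], ["K2", "S3"], ["K2", "L4"], ["K3", "S1"], ["K3", "S4"], ["K3", "L2"], ["K4", "S2"], ["K4", "S4"], ["K4", "L3"], ["K5", "S2"], ["K5", "S4"], ["K5", "L2"], ["K5", "L3"], ["K6", "S2"], ["K6", "S5"], ["K6", "L1"], ["K6", "L2"], ["K7", "S3"], ["K7", "S5"], ["K7", "L1"], ["K8", "S2"], ["K8", "S4"], ["K8", "L2"]]}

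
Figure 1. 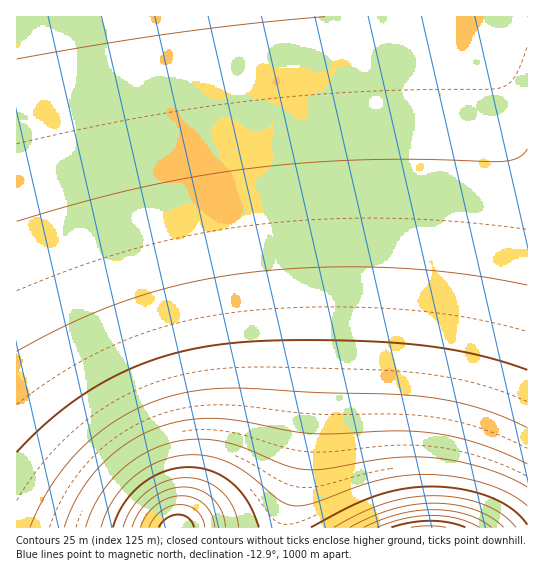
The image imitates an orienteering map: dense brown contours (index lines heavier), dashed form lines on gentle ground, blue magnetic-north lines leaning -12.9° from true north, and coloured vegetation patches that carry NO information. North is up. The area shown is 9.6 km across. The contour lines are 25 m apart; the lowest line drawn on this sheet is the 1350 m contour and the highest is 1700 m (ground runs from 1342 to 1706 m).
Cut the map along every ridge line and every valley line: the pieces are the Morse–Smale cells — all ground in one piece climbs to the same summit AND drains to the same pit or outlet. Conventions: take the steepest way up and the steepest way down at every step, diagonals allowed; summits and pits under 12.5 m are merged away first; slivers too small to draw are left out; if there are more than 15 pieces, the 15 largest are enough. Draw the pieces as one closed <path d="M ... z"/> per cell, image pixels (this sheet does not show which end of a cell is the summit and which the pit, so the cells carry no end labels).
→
<path d="M285 16l-269 1 1 511 268-1 2-14 12-46 5-38 4-66 0-49-8-141z"/><path d="M527 16l-242 1 18 190 5 107 0 49-4 66-8 52-11 38 1 9 242-1z"/>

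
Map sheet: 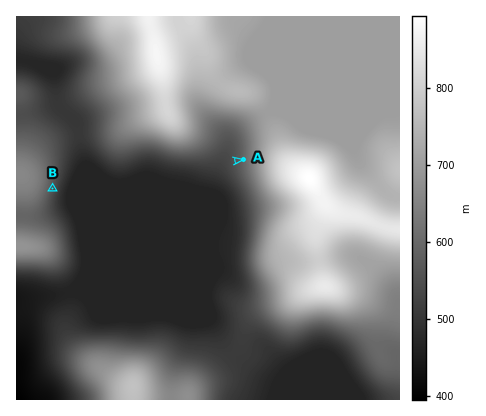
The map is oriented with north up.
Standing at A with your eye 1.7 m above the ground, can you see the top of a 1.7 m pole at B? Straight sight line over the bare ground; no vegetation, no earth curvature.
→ yes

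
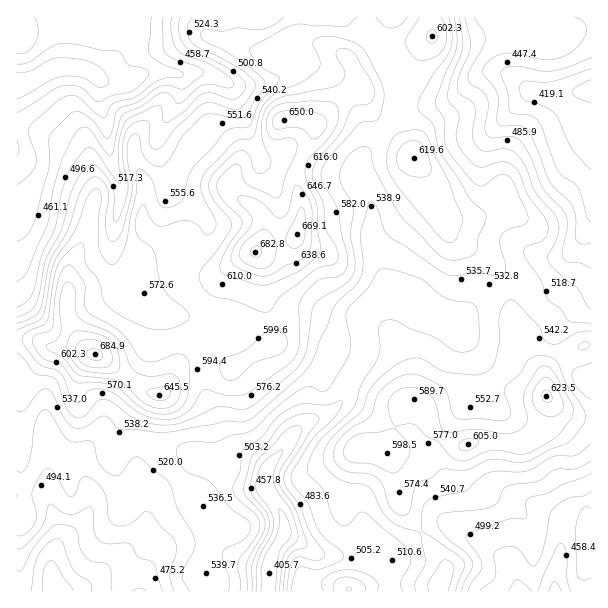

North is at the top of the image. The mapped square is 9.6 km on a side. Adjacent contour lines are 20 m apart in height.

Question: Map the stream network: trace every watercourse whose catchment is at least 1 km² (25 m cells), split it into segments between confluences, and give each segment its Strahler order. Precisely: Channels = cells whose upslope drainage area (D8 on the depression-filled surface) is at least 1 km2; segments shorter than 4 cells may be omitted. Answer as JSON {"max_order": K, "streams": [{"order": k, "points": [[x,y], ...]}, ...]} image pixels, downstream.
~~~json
{"max_order": 3, "streams": [{"order": 2, "points": [[369, 557], [324, 557], [323, 555], [317, 554], [302, 542], [293, 537], [290, 537], [288, 536], [287, 536], [278, 545]]}, {"order": 2, "points": [[56, 546], [54, 549], [54, 555], [53, 557], [53, 582], [54, 584], [56, 591], [57, 591]]}, {"order": 3, "points": [[278, 545], [273, 551], [273, 554], [270, 560], [270, 564], [269, 566], [269, 591]]}, {"order": 1, "points": [[371, 543], [371, 555], [369, 557]]}, {"order": 1, "points": [[462, 534], [483, 545], [492, 552], [494, 552], [500, 558], [501, 558], [513, 570], [513, 573], [516, 579], [516, 584], [518, 585], [518, 591], [519, 591]]}, {"order": 1, "points": [[539, 506], [548, 510], [563, 525], [561, 555], [560, 557], [560, 563], [558, 564], [557, 573], [555, 575], [555, 591]]}, {"order": 1, "points": [[144, 504], [144, 528], [143, 531], [87, 587], [78, 588], [77, 590], [57, 591]]}, {"order": 2, "points": [[267, 488], [270, 492], [272, 498], [279, 507], [282, 513], [282, 518], [284, 519], [284, 527], [282, 528], [282, 531], [281, 533], [278, 545]]}, {"order": 1, "points": [[212, 464], [216, 468], [218, 468], [234, 485], [264, 485], [267, 488]]}, {"order": 1, "points": [[84, 452], [83, 453], [83, 476], [89, 486], [89, 491], [90, 492], [90, 509], [86, 515], [86, 516], [56, 546]]}, {"order": 1, "points": [[48, 440], [48, 500], [50, 501], [50, 506], [51, 507], [53, 516], [56, 522], [56, 546]]}, {"order": 1, "points": [[468, 347], [462, 333], [453, 323]]}, {"order": 1, "points": [[216, 329], [213, 329], [195, 320], [191, 320], [189, 318], [176, 318], [174, 317], [168, 317], [167, 315], [161, 314], [147, 302], [132, 294], [116, 278], [116, 275], [114, 273], [114, 224], [116, 222], [116, 216], [117, 215], [117, 210], [119, 209], [119, 204], [120, 203], [120, 182], [113, 167], [111, 155], [110, 153], [110, 147], [108, 146], [108, 134], [107, 132], [107, 123], [105, 122], [105, 119], [104, 117], [104, 114], [101, 108], [101, 81], [95, 75]]}, {"order": 2, "points": [[360, 327], [360, 333], [362, 335], [362, 359], [348, 383], [348, 386], [344, 395], [344, 398], [341, 401], [341, 402], [330, 413], [321, 417], [318, 417], [317, 419], [314, 419], [308, 422], [288, 440], [282, 450], [273, 459], [273, 461], [267, 468], [267, 471], [266, 473], [266, 483], [267, 485], [267, 488]]}, {"order": 2, "points": [[453, 323], [434, 314], [431, 311], [429, 311], [417, 299], [416, 299], [405, 291], [401, 291], [399, 290], [384, 290], [383, 291]]}, {"order": 2, "points": [[383, 291], [365, 308], [363, 311], [363, 315], [360, 321], [360, 327]]}, {"order": 1, "points": [[591, 281], [591, 246], [590, 245], [590, 222]]}, {"order": 1, "points": [[17, 267], [17, 149]]}, {"order": 1, "points": [[564, 255], [585, 234], [587, 228], [588, 227], [588, 224], [590, 222]]}, {"order": 2, "points": [[590, 222], [590, 216], [591, 215], [591, 146]]}, {"order": 1, "points": [[186, 200], [183, 197], [182, 197], [167, 182], [167, 177], [161, 165], [159, 156], [158, 155], [158, 137], [159, 135], [159, 132], [165, 120], [173, 111], [179, 101], [179, 75], [177, 74]]}, {"order": 1, "points": [[360, 180], [363, 188], [366, 191], [369, 197], [371, 206], [372, 207], [372, 227], [371, 228], [371, 243], [372, 245], [372, 248], [374, 249], [377, 261], [380, 266], [380, 269], [383, 275], [383, 291]]}, {"order": 1, "points": [[260, 158], [249, 137], [245, 119], [239, 108], [239, 105], [236, 99], [236, 95], [233, 89], [225, 81]]}, {"order": 1, "points": [[492, 134], [533, 93]]}, {"order": 1, "points": [[527, 93], [533, 93]]}, {"order": 2, "points": [[533, 93], [540, 93]]}, {"order": 2, "points": [[540, 93], [578, 93], [579, 92], [591, 92], [591, 90]]}, {"order": 1, "points": [[459, 90], [470, 80], [471, 80], [477, 75], [480, 75], [482, 74], [507, 74], [525, 89], [531, 90], [533, 92], [539, 92], [540, 93]]}, {"order": 2, "points": [[225, 81], [210, 74], [177, 74]]}, {"order": 2, "points": [[95, 75], [92, 72], [86, 69], [81, 69], [80, 68], [51, 68], [48, 69], [42, 75], [38, 77], [35, 80], [17, 84]]}, {"order": 2, "points": [[177, 74], [173, 74], [171, 72], [147, 72], [126, 83], [105, 83], [102, 81], [96, 75], [95, 75]]}, {"order": 1, "points": [[288, 72], [285, 75], [279, 78], [270, 80], [269, 81], [263, 81], [261, 83], [228, 83], [225, 81]]}]}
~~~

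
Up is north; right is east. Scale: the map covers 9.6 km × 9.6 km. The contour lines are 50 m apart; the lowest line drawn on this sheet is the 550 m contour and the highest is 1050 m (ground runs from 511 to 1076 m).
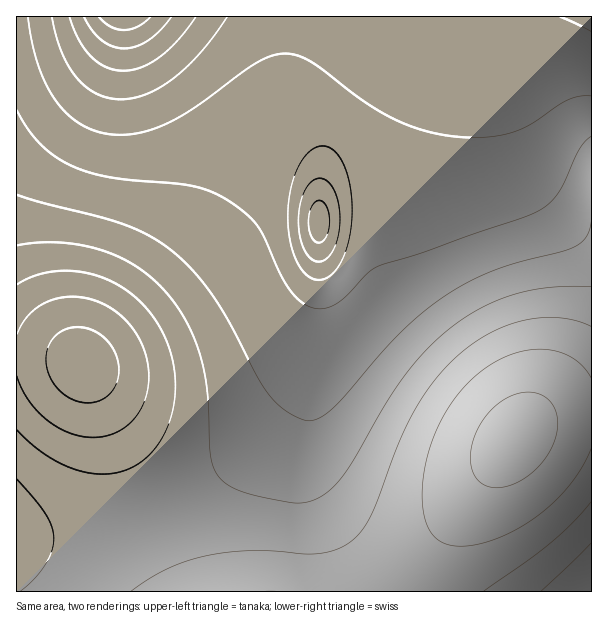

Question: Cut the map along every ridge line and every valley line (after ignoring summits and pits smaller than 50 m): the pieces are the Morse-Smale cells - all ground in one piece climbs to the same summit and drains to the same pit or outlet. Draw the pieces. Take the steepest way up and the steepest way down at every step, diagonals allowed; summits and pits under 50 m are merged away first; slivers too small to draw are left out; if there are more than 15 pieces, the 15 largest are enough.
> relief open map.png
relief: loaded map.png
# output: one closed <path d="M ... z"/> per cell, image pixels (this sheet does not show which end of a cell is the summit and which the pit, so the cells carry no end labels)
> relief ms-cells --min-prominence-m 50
<path d="M417 16l-401 1 1 519 31 2 33-3 35-7 22-8 6-4-36-97-24-53 1-6 117-120 22-28 44-69 11-11 21-11 17-1 19 6 22-33z"/><path d="M591 16l-172 0-47 59-35 50 18 16 15 26 10 33 12 61 10 23 19 27 75 87 16 24 4 14 15-12 15-6 26-4 20-1z"/><path d="M339 127l-3 1-8 16-8 32-1 150-5 24-8 25-26 42-41 43-48 34-46 24 12 31 22 43 216 0 37-44 84-110-2-13-9-15-29-36-55-63-19-27-10-23-12-61-7-26-13-27z"/><path d="M317 120l-9 0-17 4-12 8-11 11-44 69-22 28-102 104-16 19 24 56 36 98 47-23 48-34 41-43 26-42 8-25 5-24 1-150 5-23 12-27z"/><path d="M591 414l-39 2-18 6-12 8-126 161 195 1z"/><path d="M144 517l-28 11-35 7-33 3-31-2-1 55 161 1z"/>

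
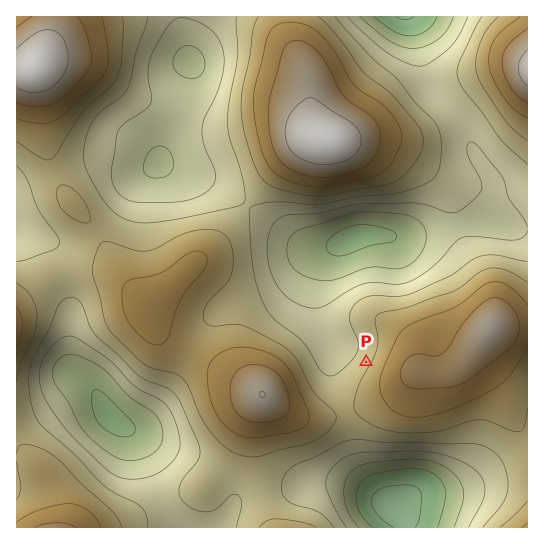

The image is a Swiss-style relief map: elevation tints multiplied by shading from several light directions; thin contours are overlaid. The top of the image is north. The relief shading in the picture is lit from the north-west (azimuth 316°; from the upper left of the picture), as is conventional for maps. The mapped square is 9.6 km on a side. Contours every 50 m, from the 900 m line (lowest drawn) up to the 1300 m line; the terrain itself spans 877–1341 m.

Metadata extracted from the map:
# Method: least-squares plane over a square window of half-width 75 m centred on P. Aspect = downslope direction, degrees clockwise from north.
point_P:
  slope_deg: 10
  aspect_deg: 301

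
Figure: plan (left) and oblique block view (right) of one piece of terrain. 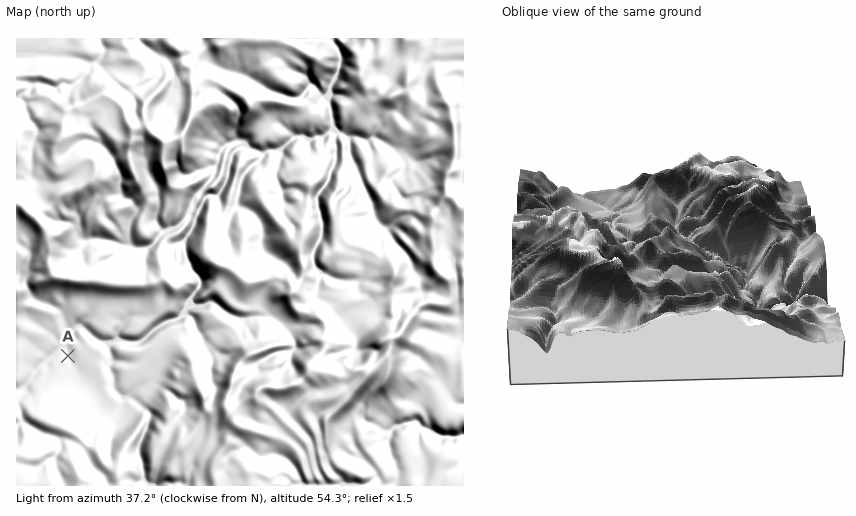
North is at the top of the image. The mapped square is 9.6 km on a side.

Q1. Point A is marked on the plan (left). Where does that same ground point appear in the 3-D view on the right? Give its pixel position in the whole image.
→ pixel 604 212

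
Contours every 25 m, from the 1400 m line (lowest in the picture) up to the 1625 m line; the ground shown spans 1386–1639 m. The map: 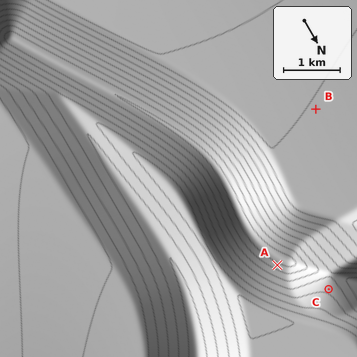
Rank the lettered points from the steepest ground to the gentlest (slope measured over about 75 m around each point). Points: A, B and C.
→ A C B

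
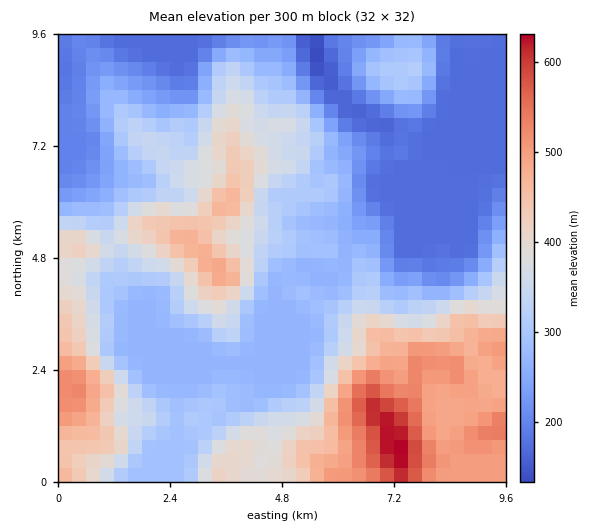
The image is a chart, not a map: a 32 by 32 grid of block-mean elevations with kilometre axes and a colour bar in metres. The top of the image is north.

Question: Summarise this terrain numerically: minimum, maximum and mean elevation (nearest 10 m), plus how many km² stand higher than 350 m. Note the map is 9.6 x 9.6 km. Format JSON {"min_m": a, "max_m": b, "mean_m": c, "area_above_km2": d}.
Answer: {"min_m": 130, "max_m": 640, "mean_m": 320, "area_above_km2": 33.8}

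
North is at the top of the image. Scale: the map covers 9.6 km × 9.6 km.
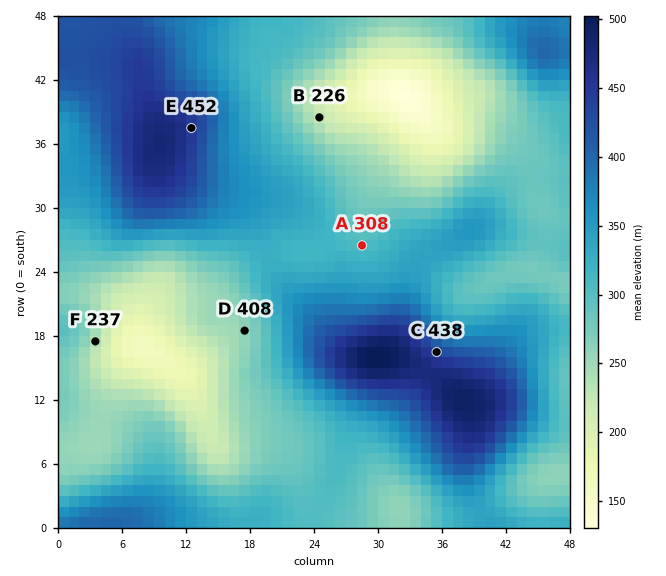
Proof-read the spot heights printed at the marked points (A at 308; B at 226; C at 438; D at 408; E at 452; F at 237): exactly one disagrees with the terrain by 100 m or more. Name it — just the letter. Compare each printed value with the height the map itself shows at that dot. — D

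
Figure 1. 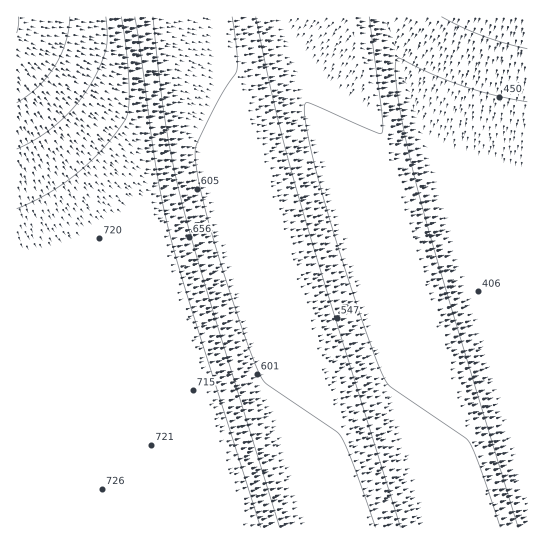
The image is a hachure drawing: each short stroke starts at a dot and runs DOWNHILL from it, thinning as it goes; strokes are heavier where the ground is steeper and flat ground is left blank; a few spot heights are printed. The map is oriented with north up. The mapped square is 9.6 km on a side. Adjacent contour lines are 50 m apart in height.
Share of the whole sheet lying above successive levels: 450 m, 87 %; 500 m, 72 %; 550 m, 60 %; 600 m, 47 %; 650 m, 37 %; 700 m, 33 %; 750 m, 7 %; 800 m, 3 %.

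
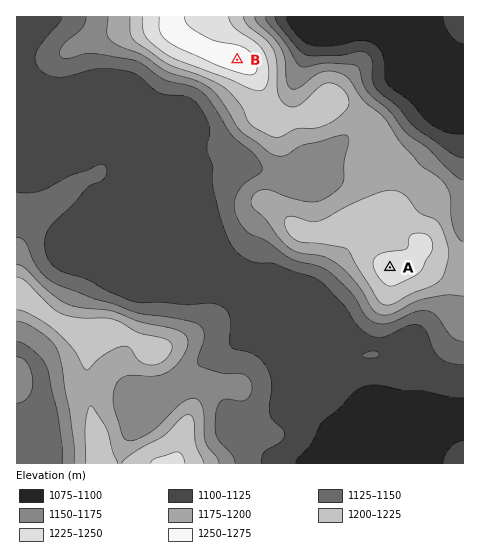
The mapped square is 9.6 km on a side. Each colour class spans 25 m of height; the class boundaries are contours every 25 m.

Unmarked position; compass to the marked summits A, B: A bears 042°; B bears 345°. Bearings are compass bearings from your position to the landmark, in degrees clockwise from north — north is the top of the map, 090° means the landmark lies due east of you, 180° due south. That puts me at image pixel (315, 351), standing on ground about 1115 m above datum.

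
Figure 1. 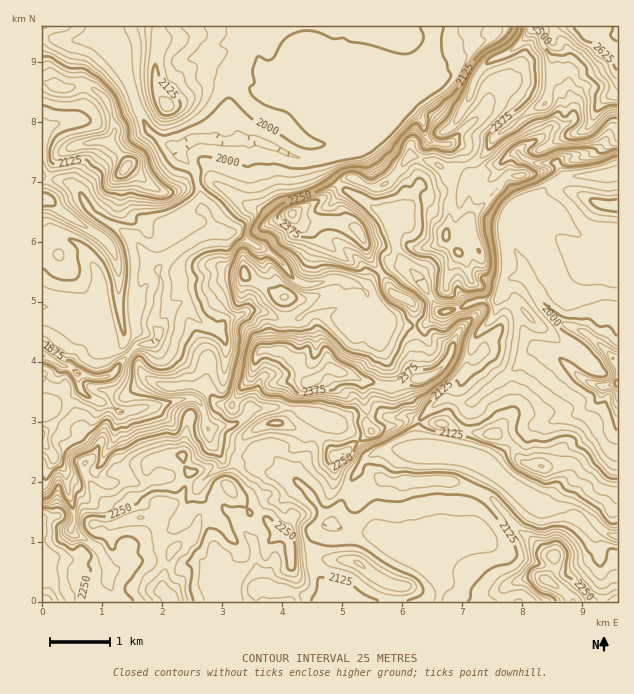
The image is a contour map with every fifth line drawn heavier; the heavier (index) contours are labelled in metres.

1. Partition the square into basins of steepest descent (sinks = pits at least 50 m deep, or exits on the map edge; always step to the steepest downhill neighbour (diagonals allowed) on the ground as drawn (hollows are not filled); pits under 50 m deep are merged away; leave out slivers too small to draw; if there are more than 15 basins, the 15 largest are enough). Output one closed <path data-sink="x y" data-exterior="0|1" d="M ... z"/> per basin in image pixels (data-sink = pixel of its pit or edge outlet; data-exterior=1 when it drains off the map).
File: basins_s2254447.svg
<path data-sink="43 355" data-exterior="1" d="M617 26l-575 1 0 382 11 3 15 14 12 4 19 15-6 12-9 8 2 10 13 21 17 12 7 14-16 4-15-2-7-6-6-2-35 2-2 2 1 82 193-1-2-18 4-9 0-13 5-9-17-23-14-13 0-3 7-20 11-6-2-4 4-8 4-18 7-18 7-7 13-7 21-1 15 7 20 6 8 7 8 11 6 0 29-23-4-9 2-9-6-33 9 1 12 4 14 0 20-8-5-9 4-15-4-50 10 0 24-16 6-23 8-16 12-11-2-15 2-9 18-18 15-18 19-4 1-12 7-10 7-2 24-13 23-7 12-24 10-10 10-5z"/><path data-sink="617 384" data-exterior="1" d="M617 92l-9 4-10 10-12 24-23 7-24 13-7 2-7 10-1 12-19 4-15 18-18 18-2 6 2 18-12 11-8 16-6 23-24 16-10 0 4 32 0 18-4 15 5 9-20 8-14 0-12-4-8 0 0 15 5 17-2 9 5 8 26-6 10-6 8 0 12 5 18 0 18 7 15 3 18 0 18 13 9 15 19 5 32-3 9 10 6 2 13 14 16 2z"/><path data-sink="617 537" data-exterior="1" d="M415 419l-8 0-10 6-26 6-15 11-9 10-10 3-3 2 2 29 11 6 11 2 9-9 13-6 9 3 62-2 25 10 12 6 33 37 33 23 0 11-6 13 18 13 8 9 44-1-1-109-15-2-13-14-6-2-9-10-32 3-19-5-9-15-18-13-18 0-15-3-18-7-18 0z"/><path data-sink="43 433" data-exterior="1" d="M50 410l-8 1 0 108 10-3 27 0 6 2 7 6 20 2 10-4-6-14-17-12-13-21-2-10 9-8 6-12-19-15-12-4z"/>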